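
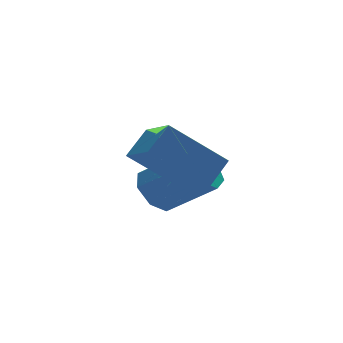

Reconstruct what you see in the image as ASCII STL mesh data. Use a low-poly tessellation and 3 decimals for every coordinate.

solid 
facet normal -0.604 0.543 -0.584
outer loop
vertex 0.912 3.013 0.214
vertex 0.352 2.956 0.74
vertex 0.899 3.495 0.676
endloop
endfacet
facet normal 0.797 0.429 -0.425
outer loop
vertex 0.912 3.013 0.214
vertex 0.899 3.495 0.676
vertex 1.967 2.061 1.234
endloop
endfacet
facet normal 0.797 0.428 -0.425
outer loop
vertex 1.967 2.061 1.234
vertex 0.899 3.495 0.676
vertex 1.955 2.543 1.697
endloop
endfacet
facet normal 0.604 -0.544 0.582
outer loop
vertex 1.967 2.061 1.234
vertex 1.955 2.543 1.697
vertex 1.408 2.004 1.76
endloop
endfacet
facet normal -0.604 0.544 -0.583
outer loop
vertex 0.899 3.495 0.676
vertex 0.352 2.956 0.74
vertex 0.474 3.571 1.187
endloop
endfacet
facet normal 0.482 0.831 0.277
outer loop
vertex 0.899 3.495 0.676
vertex 0.474 3.571 1.187
vertex 1.955 2.543 1.697
endloop
endfacet
facet normal 0.482 0.831 0.277
outer loop
vertex 1.955 2.543 1.697
vertex 0.474 3.571 1.187
vertex 1.53 2.619 2.207
endloop
endfacet
facet normal 0.603 -0.544 0.584
outer loop
vertex 1.955 2.543 1.697
vertex 1.53 2.619 2.207
vertex 1.408 2.004 1.76
endloop
endfacet
facet normal -0.604 0.543 -0.583
outer loop
vertex 0.474 3.571 1.187
vertex 0.352 2.956 0.74
vertex -0.042 3.184 1.361
endloop
endfacet
facet normal -0.196 0.607 0.770
outer loop
vertex 0.474 3.571 1.187
vertex -0.042 3.184 1.361
vertex 1.53 2.619 2.207
endloop
endfacet
facet normal -0.196 0.607 0.770
outer loop
vertex 1.53 2.619 2.207
vertex -0.042 3.184 1.361
vertex 1.014 2.232 2.381
endloop
endfacet
facet normal 0.604 -0.543 0.583
outer loop
vertex 1.53 2.619 2.207
vertex 1.014 2.232 2.381
vertex 1.408 2.004 1.76
endloop
endfacet
facet normal -0.603 0.545 -0.583
outer loop
vertex -0.042 3.184 1.361
vertex 0.352 2.956 0.74
vertex -0.262 2.626 1.067
endloop
endfacet
facet normal -0.726 -0.074 0.683
outer loop
vertex -0.042 3.184 1.361
vertex -0.262 2.626 1.067
vertex 1.014 2.232 2.381
endloop
endfacet
facet normal -0.726 -0.074 0.683
outer loop
vertex 1.014 2.232 2.381
vertex -0.262 2.626 1.067
vertex 0.794 1.674 2.087
endloop
endfacet
facet normal 0.603 -0.545 0.583
outer loop
vertex 1.014 2.232 2.381
vertex 0.794 1.674 2.087
vertex 1.408 2.004 1.76
endloop
endfacet
facet normal -0.603 0.544 -0.584
outer loop
vertex -0.262 2.626 1.067
vertex 0.352 2.956 0.74
vertex -0.019 2.316 0.527
endloop
endfacet
facet normal -0.710 -0.699 0.082
outer loop
vertex -0.262 2.626 1.067
vertex -0.019 2.316 0.527
vertex 0.794 1.674 2.087
endloop
endfacet
facet normal -0.710 -0.699 0.082
outer loop
vertex 0.794 1.674 2.087
vertex -0.019 2.316 0.527
vertex 1.037 1.364 1.547
endloop
endfacet
facet normal 0.603 -0.544 0.584
outer loop
vertex 0.794 1.674 2.087
vertex 1.037 1.364 1.547
vertex 1.408 2.004 1.76
endloop
endfacet
facet normal -0.604 0.544 -0.583
outer loop
vertex -0.019 2.316 0.527
vertex 0.352 2.956 0.74
vertex 0.503 2.488 0.147
endloop
endfacet
facet normal -0.159 -0.799 -0.580
outer loop
vertex -0.019 2.316 0.527
vertex 0.503 2.488 0.147
vertex 1.037 1.364 1.547
endloop
endfacet
facet normal -0.158 -0.799 -0.581
outer loop
vertex 1.037 1.364 1.547
vertex 0.503 2.488 0.147
vertex 1.559 1.536 1.168
endloop
endfacet
facet normal 0.603 -0.544 0.584
outer loop
vertex 1.037 1.364 1.547
vertex 1.559 1.536 1.168
vertex 1.408 2.004 1.76
endloop
endfacet
facet normal -0.603 0.544 -0.583
outer loop
vertex 0.503 2.488 0.147
vertex 0.352 2.956 0.74
vertex 0.912 3.013 0.214
endloop
endfacet
facet normal 0.512 -0.296 -0.806
outer loop
vertex 0.503 2.488 0.147
vertex 0.912 3.013 0.214
vertex 1.559 1.536 1.168
endloop
endfacet
facet normal 0.512 -0.296 -0.806
outer loop
vertex 1.559 1.536 1.168
vertex 0.912 3.013 0.214
vertex 1.967 2.061 1.234
endloop
endfacet
facet normal 0.604 -0.543 0.583
outer loop
vertex 1.559 1.536 1.168
vertex 1.967 2.061 1.234
vertex 1.408 2.004 1.76
endloop
endfacet
facet normal -0.652 -0.382 -0.655
outer loop
vertex 0.412 -0.716 2.15
vertex -1.054 -0.401 3.427
vertex 0.236 0.404 1.672
endloop
endfacet
facet normal 0.745 -0.160 -0.648
outer loop
vertex 0.914 0.801 2.353
vertex 0.412 -0.716 2.15
vertex 0.236 0.404 1.672
endloop
endfacet
facet normal -0.652 -0.383 -0.655
outer loop
vertex 0.236 0.404 1.672
vertex -1.054 -0.401 3.427
vertex -1.231 0.718 2.949
endloop
endfacet
facet normal -0.143 0.910 -0.388
outer loop
vertex -1.231 0.718 2.949
vertex 0.914 0.801 2.353
vertex 0.236 0.404 1.672
endloop
endfacet
facet normal 0.143 -0.910 0.388
outer loop
vertex 0.412 -0.716 2.15
vertex -0.376 -0.004 4.108
vertex -1.054 -0.401 3.427
endloop
endfacet
facet normal 0.744 -0.159 -0.649
outer loop
vertex 1.091 -0.318 2.831
vertex 0.412 -0.716 2.15
vertex 0.914 0.801 2.353
endloop
endfacet
facet normal 0.144 -0.910 0.389
outer loop
vertex 1.091 -0.318 2.831
vertex -0.376 -0.004 4.108
vertex 0.412 -0.716 2.15
endloop
endfacet
facet normal -0.744 0.159 0.648
outer loop
vertex -1.054 -0.401 3.427
vertex -0.376 -0.004 4.108
vertex -1.231 0.718 2.949
endloop
endfacet
facet normal -0.143 0.910 -0.389
outer loop
vertex -0.552 1.116 3.63
vertex 0.914 0.801 2.353
vertex -1.231 0.718 2.949
endloop
endfacet
facet normal -0.744 0.160 0.649
outer loop
vertex -1.231 0.718 2.949
vertex -0.376 -0.004 4.108
vertex -0.552 1.116 3.63
endloop
endfacet
facet normal 0.652 0.383 0.654
outer loop
vertex -0.552 1.116 3.63
vertex 1.091 -0.318 2.831
vertex 0.914 0.801 2.353
endloop
endfacet
facet normal 0.652 0.382 0.655
outer loop
vertex -0.376 -0.004 4.108
vertex 1.091 -0.318 2.831
vertex -0.552 1.116 3.63
endloop
endfacet

endsolid


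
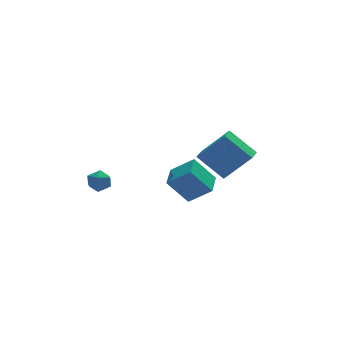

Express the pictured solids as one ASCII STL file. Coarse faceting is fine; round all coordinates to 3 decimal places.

solid 
facet normal -0.257 0.701 0.665
outer loop
vertex -3.614 1.643 -1.537
vertex -4.118 1.209 -1.274
vertex -3.456 1.195 -1.003
endloop
endfacet
facet normal 0.435 0.749 0.500
outer loop
vertex -3.614 1.643 -1.537
vertex -3.456 1.195 -1.003
vertex -2.995 1.286 -1.541
endloop
endfacet
facet normal 0.488 0.848 -0.205
outer loop
vertex -3.614 1.643 -1.537
vertex -2.995 1.286 -1.541
vertex -3.37 1.356 -2.145
endloop
endfacet
facet normal -0.171 0.863 -0.476
outer loop
vertex -3.614 1.643 -1.537
vertex -3.37 1.356 -2.145
vertex -4.065 1.309 -1.98
endloop
endfacet
facet normal -0.633 0.772 0.062
outer loop
vertex -3.614 1.643 -1.537
vertex -4.065 1.309 -1.98
vertex -4.118 1.209 -1.274
endloop
endfacet
facet normal 0.743 0.126 0.658
outer loop
vertex -2.995 1.286 -1.541
vertex -3.456 1.195 -1.003
vertex -3.115 0.631 -1.28
endloop
endfacet
facet normal -0.378 0.049 0.925
outer loop
vertex -3.456 1.195 -1.003
vertex -4.118 1.209 -1.274
vertex -3.81 0.584 -1.115
endloop
endfacet
facet normal -0.986 0.160 -0.051
outer loop
vertex -4.118 1.209 -1.274
vertex -4.065 1.309 -1.98
vertex -4.185 0.654 -1.719
endloop
endfacet
facet normal -0.239 0.308 -0.921
outer loop
vertex -4.065 1.309 -1.98
vertex -3.37 1.356 -2.145
vertex -3.724 0.745 -2.257
endloop
endfacet
facet normal 0.829 0.286 -0.481
outer loop
vertex -3.37 1.356 -2.145
vertex -2.995 1.286 -1.541
vertex -3.062 0.731 -1.986
endloop
endfacet
facet normal 0.171 -0.863 0.476
outer loop
vertex -3.566 0.297 -1.723
vertex -3.115 0.631 -1.28
vertex -3.81 0.584 -1.115
endloop
endfacet
facet normal -0.488 -0.848 0.205
outer loop
vertex -3.566 0.297 -1.723
vertex -3.81 0.584 -1.115
vertex -4.185 0.654 -1.719
endloop
endfacet
facet normal -0.435 -0.749 -0.500
outer loop
vertex -3.566 0.297 -1.723
vertex -4.185 0.654 -1.719
vertex -3.724 0.745 -2.257
endloop
endfacet
facet normal 0.257 -0.701 -0.665
outer loop
vertex -3.566 0.297 -1.723
vertex -3.724 0.745 -2.257
vertex -3.062 0.731 -1.986
endloop
endfacet
facet normal 0.633 -0.772 -0.062
outer loop
vertex -3.566 0.297 -1.723
vertex -3.062 0.731 -1.986
vertex -3.115 0.631 -1.28
endloop
endfacet
facet normal 0.239 -0.308 0.921
outer loop
vertex -3.81 0.584 -1.115
vertex -3.115 0.631 -1.28
vertex -3.456 1.195 -1.003
endloop
endfacet
facet normal -0.829 -0.286 0.481
outer loop
vertex -4.185 0.654 -1.719
vertex -3.81 0.584 -1.115
vertex -4.118 1.209 -1.274
endloop
endfacet
facet normal -0.743 -0.126 -0.658
outer loop
vertex -3.724 0.745 -2.257
vertex -4.185 0.654 -1.719
vertex -4.065 1.309 -1.98
endloop
endfacet
facet normal 0.378 -0.049 -0.925
outer loop
vertex -3.062 0.731 -1.986
vertex -3.724 0.745 -2.257
vertex -3.37 1.356 -2.145
endloop
endfacet
facet normal 0.986 -0.160 0.051
outer loop
vertex -3.115 0.631 -1.28
vertex -3.062 0.731 -1.986
vertex -2.995 1.286 -1.541
endloop
endfacet
facet normal -0.568 -0.808 0.158
outer loop
vertex 3.551 -1.548 0.085
vertex 2.468 -0.547 1.313
vertex 2.287 -0.969 -1.502
endloop
endfacet
facet normal 0.565 -0.521 -0.640
outer loop
vertex 2.832 -0.193 -1.653
vertex 3.551 -1.548 0.085
vertex 2.287 -0.969 -1.502
endloop
endfacet
facet normal -0.568 -0.808 0.158
outer loop
vertex 2.287 -0.969 -1.502
vertex 2.468 -0.547 1.313
vertex 1.204 0.033 -0.274
endloop
endfacet
facet normal -0.599 0.274 -0.752
outer loop
vertex 1.204 0.033 -0.274
vertex 2.832 -0.193 -1.653
vertex 2.287 -0.969 -1.502
endloop
endfacet
facet normal 0.599 -0.274 0.752
outer loop
vertex 3.551 -1.548 0.085
vertex 3.013 0.229 1.162
vertex 2.468 -0.547 1.313
endloop
endfacet
facet normal 0.564 -0.522 -0.640
outer loop
vertex 4.096 -0.773 -0.066
vertex 3.551 -1.548 0.085
vertex 2.832 -0.193 -1.653
endloop
endfacet
facet normal 0.599 -0.275 0.752
outer loop
vertex 4.096 -0.773 -0.066
vertex 3.013 0.229 1.162
vertex 3.551 -1.548 0.085
endloop
endfacet
facet normal -0.565 0.521 0.640
outer loop
vertex 2.468 -0.547 1.313
vertex 3.013 0.229 1.162
vertex 1.204 0.033 -0.274
endloop
endfacet
facet normal -0.599 0.275 -0.752
outer loop
vertex 1.749 0.808 -0.425
vertex 2.832 -0.193 -1.653
vertex 1.204 0.033 -0.274
endloop
endfacet
facet normal -0.564 0.522 0.640
outer loop
vertex 1.204 0.033 -0.274
vertex 3.013 0.229 1.162
vertex 1.749 0.808 -0.425
endloop
endfacet
facet normal 0.568 0.808 -0.157
outer loop
vertex 1.749 0.808 -0.425
vertex 4.096 -0.773 -0.066
vertex 2.832 -0.193 -1.653
endloop
endfacet
facet normal 0.568 0.808 -0.158
outer loop
vertex 3.013 0.229 1.162
vertex 4.096 -0.773 -0.066
vertex 1.749 0.808 -0.425
endloop
endfacet
facet normal -0.586 0.229 0.777
outer loop
vertex 0.094 -2.189 0.147
vertex 0.702 -1.023 0.262
vertex -0.919 -1.568 -0.801
endloop
endfacet
facet normal -0.460 -0.884 -0.087
outer loop
vertex 0.078 -1.957 -2.122
vertex 0.094 -2.189 0.147
vertex -0.919 -1.568 -0.801
endloop
endfacet
facet normal -0.586 0.229 0.777
outer loop
vertex -0.919 -1.568 -0.801
vertex 0.702 -1.023 0.262
vertex -0.311 -0.402 -0.686
endloop
endfacet
facet normal -0.666 0.409 -0.623
outer loop
vertex -0.311 -0.402 -0.686
vertex 0.078 -1.957 -2.122
vertex -0.919 -1.568 -0.801
endloop
endfacet
facet normal 0.666 -0.409 0.623
outer loop
vertex 0.094 -2.189 0.147
vertex 1.699 -1.412 -1.059
vertex 0.702 -1.023 0.262
endloop
endfacet
facet normal -0.460 -0.884 -0.087
outer loop
vertex 1.091 -2.578 -1.174
vertex 0.094 -2.189 0.147
vertex 0.078 -1.957 -2.122
endloop
endfacet
facet normal 0.666 -0.409 0.623
outer loop
vertex 1.091 -2.578 -1.174
vertex 1.699 -1.412 -1.059
vertex 0.094 -2.189 0.147
endloop
endfacet
facet normal 0.460 0.884 0.087
outer loop
vertex 0.702 -1.023 0.262
vertex 1.699 -1.412 -1.059
vertex -0.311 -0.402 -0.686
endloop
endfacet
facet normal -0.666 0.409 -0.623
outer loop
vertex 0.686 -0.791 -2.007
vertex 0.078 -1.957 -2.122
vertex -0.311 -0.402 -0.686
endloop
endfacet
facet normal 0.460 0.884 0.087
outer loop
vertex -0.311 -0.402 -0.686
vertex 1.699 -1.412 -1.059
vertex 0.686 -0.791 -2.007
endloop
endfacet
facet normal 0.586 -0.229 -0.777
outer loop
vertex 0.686 -0.791 -2.007
vertex 1.091 -2.578 -1.174
vertex 0.078 -1.957 -2.122
endloop
endfacet
facet normal 0.586 -0.229 -0.777
outer loop
vertex 1.699 -1.412 -1.059
vertex 1.091 -2.578 -1.174
vertex 0.686 -0.791 -2.007
endloop
endfacet

endsolid


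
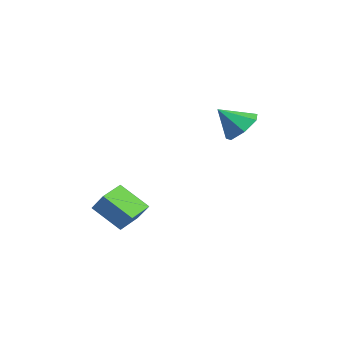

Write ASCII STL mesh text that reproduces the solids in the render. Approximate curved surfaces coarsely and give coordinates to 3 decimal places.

solid 
facet normal 0.326 0.634 -0.701
outer loop
vertex 0.068 3.413 4.035
vertex -0.701 3.053 3.352
vertex -0.758 3.873 4.067
endloop
endfacet
facet normal 0.145 0.192 0.971
outer loop
vertex 0.068 3.413 4.035
vertex -0.758 3.873 4.067
vertex -1.239 2.007 4.508
endloop
endfacet
facet normal 0.327 0.634 -0.701
outer loop
vertex -0.758 3.873 4.067
vertex -0.701 3.053 3.352
vertex -1.541 3.716 3.56
endloop
endfacet
facet normal -0.559 0.324 0.763
outer loop
vertex -0.758 3.873 4.067
vertex -1.541 3.716 3.56
vertex -1.239 2.007 4.508
endloop
endfacet
facet normal 0.327 0.634 -0.701
outer loop
vertex -1.541 3.716 3.56
vertex -0.701 3.053 3.352
vertex -1.691 3.059 2.896
endloop
endfacet
facet normal -0.968 -0.032 0.250
outer loop
vertex -1.541 3.716 3.56
vertex -1.691 3.059 2.896
vertex -1.239 2.007 4.508
endloop
endfacet
facet normal 0.327 0.634 -0.701
outer loop
vertex -1.691 3.059 2.896
vertex -0.701 3.053 3.352
vertex -1.096 2.398 2.575
endloop
endfacet
facet normal -0.773 -0.608 -0.180
outer loop
vertex -1.691 3.059 2.896
vertex -1.096 2.398 2.575
vertex -1.239 2.007 4.508
endloop
endfacet
facet normal 0.326 0.634 -0.701
outer loop
vertex -1.096 2.398 2.575
vertex -0.701 3.053 3.352
vertex -0.203 2.23 2.839
endloop
endfacet
facet normal -0.122 -0.971 -0.205
outer loop
vertex -1.096 2.398 2.575
vertex -0.203 2.23 2.839
vertex -1.239 2.007 4.508
endloop
endfacet
facet normal 0.326 0.634 -0.701
outer loop
vertex -0.203 2.23 2.839
vertex -0.701 3.053 3.352
vertex 0.315 2.682 3.489
endloop
endfacet
facet normal 0.495 -0.847 0.194
outer loop
vertex -0.203 2.23 2.839
vertex 0.315 2.682 3.489
vertex -1.239 2.007 4.508
endloop
endfacet
facet normal 0.326 0.634 -0.701
outer loop
vertex 0.315 2.682 3.489
vertex -0.701 3.053 3.352
vertex 0.068 3.413 4.035
endloop
endfacet
facet normal 0.614 -0.329 0.718
outer loop
vertex 0.315 2.682 3.489
vertex 0.068 3.413 4.035
vertex -1.239 2.007 4.508
endloop
endfacet
facet normal -0.624 -0.512 0.590
outer loop
vertex -1.468 -3.767 -0.301
vertex -2.243 -2.573 -0.086
vertex -2.204 -4.059 -1.333
endloop
endfacet
facet normal 0.538 -0.829 -0.149
outer loop
vertex -1.017 -3.087 -2.454
vertex -1.468 -3.767 -0.301
vertex -2.204 -4.059 -1.333
endloop
endfacet
facet normal -0.625 -0.511 0.590
outer loop
vertex -2.204 -4.059 -1.333
vertex -2.243 -2.573 -0.086
vertex -2.979 -2.864 -1.118
endloop
endfacet
facet normal -0.566 -0.224 -0.793
outer loop
vertex -2.979 -2.864 -1.118
vertex -1.017 -3.087 -2.454
vertex -2.204 -4.059 -1.333
endloop
endfacet
facet normal 0.566 0.224 0.794
outer loop
vertex -1.468 -3.767 -0.301
vertex -1.056 -1.601 -1.207
vertex -2.243 -2.573 -0.086
endloop
endfacet
facet normal 0.538 -0.830 -0.149
outer loop
vertex -0.281 -2.796 -1.422
vertex -1.468 -3.767 -0.301
vertex -1.017 -3.087 -2.454
endloop
endfacet
facet normal 0.566 0.224 0.793
outer loop
vertex -0.281 -2.796 -1.422
vertex -1.056 -1.601 -1.207
vertex -1.468 -3.767 -0.301
endloop
endfacet
facet normal -0.538 0.830 0.150
outer loop
vertex -2.243 -2.573 -0.086
vertex -1.056 -1.601 -1.207
vertex -2.979 -2.864 -1.118
endloop
endfacet
facet normal -0.566 -0.224 -0.793
outer loop
vertex -1.792 -1.893 -2.239
vertex -1.017 -3.087 -2.454
vertex -2.979 -2.864 -1.118
endloop
endfacet
facet normal -0.538 0.830 0.149
outer loop
vertex -2.979 -2.864 -1.118
vertex -1.056 -1.601 -1.207
vertex -1.792 -1.893 -2.239
endloop
endfacet
facet normal 0.625 0.512 -0.590
outer loop
vertex -1.792 -1.893 -2.239
vertex -0.281 -2.796 -1.422
vertex -1.017 -3.087 -2.454
endloop
endfacet
facet normal 0.625 0.511 -0.590
outer loop
vertex -1.056 -1.601 -1.207
vertex -0.281 -2.796 -1.422
vertex -1.792 -1.893 -2.239
endloop
endfacet

endsolid


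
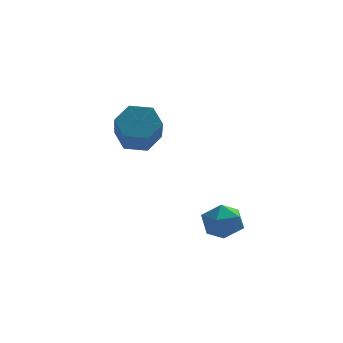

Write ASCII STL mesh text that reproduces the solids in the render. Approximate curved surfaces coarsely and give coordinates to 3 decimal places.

solid 
facet normal -0.222 0.766 -0.603
outer loop
vertex -1.66 1.095 2.441
vertex -1.99 0.636 1.979
vertex -2.371 0.949 2.517
endloop
endfacet
facet normal -0.041 0.610 0.791
outer loop
vertex -1.66 1.095 2.441
vertex -2.371 0.949 2.517
vertex -1.321 -0.078 3.363
endloop
endfacet
facet normal -0.041 0.610 0.791
outer loop
vertex -1.321 -0.078 3.363
vertex -2.371 0.949 2.517
vertex -2.032 -0.224 3.439
endloop
endfacet
facet normal 0.222 -0.767 0.602
outer loop
vertex -1.321 -0.078 3.363
vertex -2.032 -0.224 3.439
vertex -1.65 -0.536 2.901
endloop
endfacet
facet normal -0.222 0.766 -0.603
outer loop
vertex -2.371 0.949 2.517
vertex -1.99 0.636 1.979
vertex -2.701 0.49 2.055
endloop
endfacet
facet normal -0.864 0.132 0.486
outer loop
vertex -2.371 0.949 2.517
vertex -2.701 0.49 2.055
vertex -2.032 -0.224 3.439
endloop
endfacet
facet normal -0.864 0.132 0.486
outer loop
vertex -2.032 -0.224 3.439
vertex -2.701 0.49 2.055
vertex -2.362 -0.683 2.977
endloop
endfacet
facet normal 0.223 -0.766 0.603
outer loop
vertex -2.032 -0.224 3.439
vertex -2.362 -0.683 2.977
vertex -1.65 -0.536 2.901
endloop
endfacet
facet normal -0.222 0.767 -0.602
outer loop
vertex -2.701 0.49 2.055
vertex -1.99 0.636 1.979
vertex -2.319 0.178 1.517
endloop
endfacet
facet normal -0.823 -0.479 -0.307
outer loop
vertex -2.701 0.49 2.055
vertex -2.319 0.178 1.517
vertex -2.362 -0.683 2.977
endloop
endfacet
facet normal -0.823 -0.479 -0.307
outer loop
vertex -2.362 -0.683 2.977
vertex -2.319 0.178 1.517
vertex -1.98 -0.995 2.439
endloop
endfacet
facet normal 0.223 -0.766 0.603
outer loop
vertex -2.362 -0.683 2.977
vertex -1.98 -0.995 2.439
vertex -1.65 -0.536 2.901
endloop
endfacet
facet normal -0.222 0.767 -0.602
outer loop
vertex -2.319 0.178 1.517
vertex -1.99 0.636 1.979
vertex -1.608 0.324 1.441
endloop
endfacet
facet normal 0.041 -0.610 -0.791
outer loop
vertex -2.319 0.178 1.517
vertex -1.608 0.324 1.441
vertex -1.98 -0.995 2.439
endloop
endfacet
facet normal 0.041 -0.610 -0.791
outer loop
vertex -1.98 -0.995 2.439
vertex -1.608 0.324 1.441
vertex -1.269 -0.849 2.363
endloop
endfacet
facet normal 0.222 -0.766 0.603
outer loop
vertex -1.98 -0.995 2.439
vertex -1.269 -0.849 2.363
vertex -1.65 -0.536 2.901
endloop
endfacet
facet normal -0.223 0.766 -0.603
outer loop
vertex -1.608 0.324 1.441
vertex -1.99 0.636 1.979
vertex -1.278 0.783 1.903
endloop
endfacet
facet normal 0.864 -0.132 -0.486
outer loop
vertex -1.608 0.324 1.441
vertex -1.278 0.783 1.903
vertex -1.269 -0.849 2.363
endloop
endfacet
facet normal 0.864 -0.132 -0.486
outer loop
vertex -1.269 -0.849 2.363
vertex -1.278 0.783 1.903
vertex -0.939 -0.39 2.825
endloop
endfacet
facet normal 0.222 -0.766 0.603
outer loop
vertex -1.269 -0.849 2.363
vertex -0.939 -0.39 2.825
vertex -1.65 -0.536 2.901
endloop
endfacet
facet normal -0.223 0.766 -0.603
outer loop
vertex -1.278 0.783 1.903
vertex -1.99 0.636 1.979
vertex -1.66 1.095 2.441
endloop
endfacet
facet normal 0.823 0.479 0.307
outer loop
vertex -1.278 0.783 1.903
vertex -1.66 1.095 2.441
vertex -0.939 -0.39 2.825
endloop
endfacet
facet normal 0.823 0.479 0.307
outer loop
vertex -0.939 -0.39 2.825
vertex -1.66 1.095 2.441
vertex -1.321 -0.078 3.363
endloop
endfacet
facet normal 0.222 -0.767 0.602
outer loop
vertex -0.939 -0.39 2.825
vertex -1.321 -0.078 3.363
vertex -1.65 -0.536 2.901
endloop
endfacet
facet normal -0.927 0.348 0.138
outer loop
vertex 0.997 -3.025 -0.194
vertex 0.944 -3.397 0.389
vertex 1.191 -2.749 0.413
endloop
endfacet
facet normal -0.524 0.826 -0.208
outer loop
vertex 0.997 -3.025 -0.194
vertex 1.191 -2.749 0.413
vertex 1.577 -2.647 -0.155
endloop
endfacet
facet normal -0.285 0.520 -0.805
outer loop
vertex 0.997 -3.025 -0.194
vertex 1.577 -2.647 -0.155
vertex 1.568 -3.231 -0.529
endloop
endfacet
facet normal -0.540 -0.147 -0.829
outer loop
vertex 0.997 -3.025 -0.194
vertex 1.568 -3.231 -0.529
vertex 1.177 -3.695 -0.192
endloop
endfacet
facet normal -0.936 -0.252 -0.246
outer loop
vertex 0.997 -3.025 -0.194
vertex 1.177 -3.695 -0.192
vertex 0.944 -3.397 0.389
endloop
endfacet
facet normal 0.039 0.978 0.203
outer loop
vertex 1.577 -2.647 -0.155
vertex 1.191 -2.749 0.413
vertex 1.883 -2.785 0.452
endloop
endfacet
facet normal -0.613 0.205 0.763
outer loop
vertex 1.191 -2.749 0.413
vertex 0.944 -3.397 0.389
vertex 1.492 -3.249 0.789
endloop
endfacet
facet normal -0.627 -0.766 0.142
outer loop
vertex 0.944 -3.397 0.389
vertex 1.177 -3.695 -0.192
vertex 1.483 -3.833 0.415
endloop
endfacet
facet normal 0.014 -0.595 -0.803
outer loop
vertex 1.177 -3.695 -0.192
vertex 1.568 -3.231 -0.529
vertex 1.869 -3.731 -0.153
endloop
endfacet
facet normal 0.427 0.483 -0.764
outer loop
vertex 1.568 -3.231 -0.529
vertex 1.577 -2.647 -0.155
vertex 2.116 -3.083 -0.129
endloop
endfacet
facet normal 0.540 0.147 0.829
outer loop
vertex 2.063 -3.455 0.454
vertex 1.883 -2.785 0.452
vertex 1.492 -3.249 0.789
endloop
endfacet
facet normal 0.285 -0.520 0.805
outer loop
vertex 2.063 -3.455 0.454
vertex 1.492 -3.249 0.789
vertex 1.483 -3.833 0.415
endloop
endfacet
facet normal 0.524 -0.826 0.208
outer loop
vertex 2.063 -3.455 0.454
vertex 1.483 -3.833 0.415
vertex 1.869 -3.731 -0.153
endloop
endfacet
facet normal 0.927 -0.348 -0.138
outer loop
vertex 2.063 -3.455 0.454
vertex 1.869 -3.731 -0.153
vertex 2.116 -3.083 -0.129
endloop
endfacet
facet normal 0.936 0.252 0.246
outer loop
vertex 2.063 -3.455 0.454
vertex 2.116 -3.083 -0.129
vertex 1.883 -2.785 0.452
endloop
endfacet
facet normal -0.014 0.595 0.803
outer loop
vertex 1.492 -3.249 0.789
vertex 1.883 -2.785 0.452
vertex 1.191 -2.749 0.413
endloop
endfacet
facet normal -0.427 -0.483 0.764
outer loop
vertex 1.483 -3.833 0.415
vertex 1.492 -3.249 0.789
vertex 0.944 -3.397 0.389
endloop
endfacet
facet normal -0.039 -0.978 -0.203
outer loop
vertex 1.869 -3.731 -0.153
vertex 1.483 -3.833 0.415
vertex 1.177 -3.695 -0.192
endloop
endfacet
facet normal 0.613 -0.205 -0.763
outer loop
vertex 2.116 -3.083 -0.129
vertex 1.869 -3.731 -0.153
vertex 1.568 -3.231 -0.529
endloop
endfacet
facet normal 0.627 0.766 -0.142
outer loop
vertex 1.883 -2.785 0.452
vertex 2.116 -3.083 -0.129
vertex 1.577 -2.647 -0.155
endloop
endfacet

endsolid


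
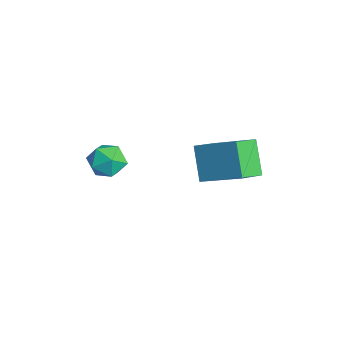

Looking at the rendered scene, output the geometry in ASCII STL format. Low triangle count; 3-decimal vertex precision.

solid 
facet normal -0.634 0.056 0.772
outer loop
vertex -1.369 2.118 -2.932
vertex -0.376 3.043 -2.183
vertex -1.763 2.846 -3.308
endloop
endfacet
facet normal -0.641 -0.596 -0.483
outer loop
vertex -0.984 2.777 -4.257
vertex -1.369 2.118 -2.932
vertex -1.763 2.846 -3.308
endloop
endfacet
facet normal -0.634 0.056 0.772
outer loop
vertex -1.763 2.846 -3.308
vertex -0.376 3.043 -2.183
vertex -0.771 3.771 -2.56
endloop
endfacet
facet normal -0.434 0.800 -0.414
outer loop
vertex -0.771 3.771 -2.56
vertex -0.984 2.777 -4.257
vertex -1.763 2.846 -3.308
endloop
endfacet
facet normal 0.433 -0.800 0.414
outer loop
vertex -1.369 2.118 -2.932
vertex 0.403 2.974 -3.132
vertex -0.376 3.043 -2.183
endloop
endfacet
facet normal -0.640 -0.597 -0.483
outer loop
vertex -0.589 2.049 -3.88
vertex -1.369 2.118 -2.932
vertex -0.984 2.777 -4.257
endloop
endfacet
facet normal 0.433 -0.800 0.415
outer loop
vertex -0.589 2.049 -3.88
vertex 0.403 2.974 -3.132
vertex -1.369 2.118 -2.932
endloop
endfacet
facet normal 0.641 0.597 0.482
outer loop
vertex -0.376 3.043 -2.183
vertex 0.403 2.974 -3.132
vertex -0.771 3.771 -2.56
endloop
endfacet
facet normal -0.433 0.800 -0.415
outer loop
vertex 0.009 3.702 -3.508
vertex -0.984 2.777 -4.257
vertex -0.771 3.771 -2.56
endloop
endfacet
facet normal 0.641 0.596 0.484
outer loop
vertex -0.771 3.771 -2.56
vertex 0.403 2.974 -3.132
vertex 0.009 3.702 -3.508
endloop
endfacet
facet normal 0.634 -0.056 -0.772
outer loop
vertex 0.009 3.702 -3.508
vertex -0.589 2.049 -3.88
vertex -0.984 2.777 -4.257
endloop
endfacet
facet normal 0.634 -0.056 -0.772
outer loop
vertex 0.403 2.974 -3.132
vertex -0.589 2.049 -3.88
vertex 0.009 3.702 -3.508
endloop
endfacet
facet normal 0.216 0.074 0.974
outer loop
vertex -1.495 -0.061 -2.513
vertex -1.497 -0.7 -2.464
vertex -0.954 -0.391 -2.608
endloop
endfacet
facet normal 0.488 0.625 0.609
outer loop
vertex -1.495 -0.061 -2.513
vertex -0.954 -0.391 -2.608
vertex -1.102 0.1 -2.993
endloop
endfacet
facet normal -0.051 0.959 0.280
outer loop
vertex -1.495 -0.061 -2.513
vertex -1.102 0.1 -2.993
vertex -1.736 0.094 -3.087
endloop
endfacet
facet normal -0.654 0.615 0.441
outer loop
vertex -1.495 -0.061 -2.513
vertex -1.736 0.094 -3.087
vertex -1.98 -0.4 -2.76
endloop
endfacet
facet normal -0.490 0.068 0.869
outer loop
vertex -1.495 -0.061 -2.513
vertex -1.98 -0.4 -2.76
vertex -1.497 -0.7 -2.464
endloop
endfacet
facet normal 0.925 0.364 0.109
outer loop
vertex -1.102 0.1 -2.993
vertex -0.954 -0.391 -2.608
vertex -0.86 -0.44 -3.24
endloop
endfacet
facet normal 0.485 -0.526 0.699
outer loop
vertex -0.954 -0.391 -2.608
vertex -1.497 -0.7 -2.464
vertex -1.104 -0.934 -2.913
endloop
endfacet
facet normal -0.657 -0.537 0.529
outer loop
vertex -1.497 -0.7 -2.464
vertex -1.98 -0.4 -2.76
vertex -1.738 -0.94 -3.007
endloop
endfacet
facet normal -0.923 0.347 -0.164
outer loop
vertex -1.98 -0.4 -2.76
vertex -1.736 0.094 -3.087
vertex -1.886 -0.449 -3.392
endloop
endfacet
facet normal 0.054 0.904 -0.424
outer loop
vertex -1.736 0.094 -3.087
vertex -1.102 0.1 -2.993
vertex -1.343 -0.14 -3.536
endloop
endfacet
facet normal 0.654 -0.615 -0.441
outer loop
vertex -1.345 -0.779 -3.487
vertex -0.86 -0.44 -3.24
vertex -1.104 -0.934 -2.913
endloop
endfacet
facet normal 0.051 -0.959 -0.280
outer loop
vertex -1.345 -0.779 -3.487
vertex -1.104 -0.934 -2.913
vertex -1.738 -0.94 -3.007
endloop
endfacet
facet normal -0.488 -0.625 -0.609
outer loop
vertex -1.345 -0.779 -3.487
vertex -1.738 -0.94 -3.007
vertex -1.886 -0.449 -3.392
endloop
endfacet
facet normal -0.216 -0.074 -0.974
outer loop
vertex -1.345 -0.779 -3.487
vertex -1.886 -0.449 -3.392
vertex -1.343 -0.14 -3.536
endloop
endfacet
facet normal 0.490 -0.068 -0.869
outer loop
vertex -1.345 -0.779 -3.487
vertex -1.343 -0.14 -3.536
vertex -0.86 -0.44 -3.24
endloop
endfacet
facet normal 0.923 -0.347 0.164
outer loop
vertex -1.104 -0.934 -2.913
vertex -0.86 -0.44 -3.24
vertex -0.954 -0.391 -2.608
endloop
endfacet
facet normal -0.054 -0.904 0.424
outer loop
vertex -1.738 -0.94 -3.007
vertex -1.104 -0.934 -2.913
vertex -1.497 -0.7 -2.464
endloop
endfacet
facet normal -0.925 -0.364 -0.109
outer loop
vertex -1.886 -0.449 -3.392
vertex -1.738 -0.94 -3.007
vertex -1.98 -0.4 -2.76
endloop
endfacet
facet normal -0.485 0.526 -0.699
outer loop
vertex -1.343 -0.14 -3.536
vertex -1.886 -0.449 -3.392
vertex -1.736 0.094 -3.087
endloop
endfacet
facet normal 0.657 0.537 -0.529
outer loop
vertex -0.86 -0.44 -3.24
vertex -1.343 -0.14 -3.536
vertex -1.102 0.1 -2.993
endloop
endfacet

endsolid


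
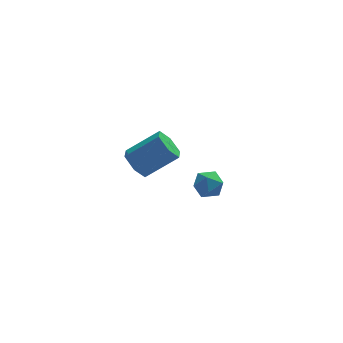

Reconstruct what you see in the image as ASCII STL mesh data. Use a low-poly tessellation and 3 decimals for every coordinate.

solid 
facet normal -0.692 0.008 0.721
outer loop
vertex 2.111 0.732 -2.335
vertex 1.746 -0.071 -2.676
vertex 2.428 -0.103 -2.021
endloop
endfacet
facet normal -0.090 0.320 0.943
outer loop
vertex 2.111 0.732 -2.335
vertex 2.428 -0.103 -2.021
vertex 3.038 0.598 -2.201
endloop
endfacet
facet normal 0.052 0.863 0.502
outer loop
vertex 2.111 0.732 -2.335
vertex 3.038 0.598 -2.201
vertex 2.733 1.062 -2.967
endloop
endfacet
facet normal -0.462 0.887 0.009
outer loop
vertex 2.111 0.732 -2.335
vertex 2.733 1.062 -2.967
vertex 1.934 0.649 -3.261
endloop
endfacet
facet normal -0.922 0.358 0.144
outer loop
vertex 2.111 0.732 -2.335
vertex 1.934 0.649 -3.261
vertex 1.746 -0.071 -2.676
endloop
endfacet
facet normal 0.439 -0.155 0.885
outer loop
vertex 3.038 0.598 -2.201
vertex 2.428 -0.103 -2.021
vertex 3.246 -0.289 -2.459
endloop
endfacet
facet normal -0.536 -0.660 0.526
outer loop
vertex 2.428 -0.103 -2.021
vertex 1.746 -0.071 -2.676
vertex 2.447 -0.702 -2.753
endloop
endfacet
facet normal -0.908 -0.094 -0.408
outer loop
vertex 1.746 -0.071 -2.676
vertex 1.934 0.649 -3.261
vertex 2.142 -0.238 -3.519
endloop
endfacet
facet normal -0.163 0.762 -0.627
outer loop
vertex 1.934 0.649 -3.261
vertex 2.733 1.062 -2.967
vertex 2.752 0.463 -3.699
endloop
endfacet
facet normal 0.669 0.723 0.171
outer loop
vertex 2.733 1.062 -2.967
vertex 3.038 0.598 -2.201
vertex 3.434 0.431 -3.044
endloop
endfacet
facet normal 0.462 -0.887 -0.009
outer loop
vertex 3.069 -0.372 -3.385
vertex 3.246 -0.289 -2.459
vertex 2.447 -0.702 -2.753
endloop
endfacet
facet normal -0.052 -0.863 -0.502
outer loop
vertex 3.069 -0.372 -3.385
vertex 2.447 -0.702 -2.753
vertex 2.142 -0.238 -3.519
endloop
endfacet
facet normal 0.090 -0.320 -0.943
outer loop
vertex 3.069 -0.372 -3.385
vertex 2.142 -0.238 -3.519
vertex 2.752 0.463 -3.699
endloop
endfacet
facet normal 0.692 -0.008 -0.721
outer loop
vertex 3.069 -0.372 -3.385
vertex 2.752 0.463 -3.699
vertex 3.434 0.431 -3.044
endloop
endfacet
facet normal 0.922 -0.358 -0.144
outer loop
vertex 3.069 -0.372 -3.385
vertex 3.434 0.431 -3.044
vertex 3.246 -0.289 -2.459
endloop
endfacet
facet normal 0.163 -0.762 0.627
outer loop
vertex 2.447 -0.702 -2.753
vertex 3.246 -0.289 -2.459
vertex 2.428 -0.103 -2.021
endloop
endfacet
facet normal -0.669 -0.723 -0.171
outer loop
vertex 2.142 -0.238 -3.519
vertex 2.447 -0.702 -2.753
vertex 1.746 -0.071 -2.676
endloop
endfacet
facet normal -0.439 0.155 -0.885
outer loop
vertex 2.752 0.463 -3.699
vertex 2.142 -0.238 -3.519
vertex 1.934 0.649 -3.261
endloop
endfacet
facet normal 0.536 0.660 -0.526
outer loop
vertex 3.434 0.431 -3.044
vertex 2.752 0.463 -3.699
vertex 2.733 1.062 -2.967
endloop
endfacet
facet normal 0.908 0.094 0.408
outer loop
vertex 3.246 -0.289 -2.459
vertex 3.434 0.431 -3.044
vertex 3.038 0.598 -2.201
endloop
endfacet
facet normal -0.807 -0.025 -0.591
outer loop
vertex -1.29 -3.863 2.098
vertex -1.841 -4.016 2.857
vertex -1.66 -3.128 2.572
endloop
endfacet
facet normal 0.445 0.633 -0.634
outer loop
vertex -1.29 -3.863 2.098
vertex -1.66 -3.128 2.572
vertex 0.412 -3.811 3.344
endloop
endfacet
facet normal 0.445 0.633 -0.634
outer loop
vertex 0.412 -3.811 3.344
vertex -1.66 -3.128 2.572
vertex 0.042 -3.075 3.819
endloop
endfacet
facet normal 0.807 0.024 0.591
outer loop
vertex 0.412 -3.811 3.344
vertex 0.042 -3.075 3.819
vertex -0.139 -3.964 4.103
endloop
endfacet
facet normal -0.807 -0.025 -0.591
outer loop
vertex -1.66 -3.128 2.572
vertex -1.841 -4.016 2.857
vertex -2.211 -3.281 3.331
endloop
endfacet
facet normal -0.115 0.987 0.115
outer loop
vertex -1.66 -3.128 2.572
vertex -2.211 -3.281 3.331
vertex 0.042 -3.075 3.819
endloop
endfacet
facet normal -0.115 0.987 0.115
outer loop
vertex 0.042 -3.075 3.819
vertex -2.211 -3.281 3.331
vertex -0.509 -3.228 4.577
endloop
endfacet
facet normal 0.806 0.025 0.591
outer loop
vertex 0.042 -3.075 3.819
vertex -0.509 -3.228 4.577
vertex -0.139 -3.964 4.103
endloop
endfacet
facet normal -0.807 -0.025 -0.591
outer loop
vertex -2.211 -3.281 3.331
vertex -1.841 -4.016 2.857
vertex -2.392 -4.169 3.616
endloop
endfacet
facet normal -0.560 0.354 0.749
outer loop
vertex -2.211 -3.281 3.331
vertex -2.392 -4.169 3.616
vertex -0.509 -3.228 4.577
endloop
endfacet
facet normal -0.559 0.354 0.749
outer loop
vertex -0.509 -3.228 4.577
vertex -2.392 -4.169 3.616
vertex -0.69 -4.117 4.862
endloop
endfacet
facet normal 0.807 0.025 0.591
outer loop
vertex -0.509 -3.228 4.577
vertex -0.69 -4.117 4.862
vertex -0.139 -3.964 4.103
endloop
endfacet
facet normal -0.807 -0.024 -0.591
outer loop
vertex -2.392 -4.169 3.616
vertex -1.841 -4.016 2.857
vertex -2.022 -4.905 3.141
endloop
endfacet
facet normal -0.445 -0.633 0.634
outer loop
vertex -2.392 -4.169 3.616
vertex -2.022 -4.905 3.141
vertex -0.69 -4.117 4.862
endloop
endfacet
facet normal -0.445 -0.633 0.634
outer loop
vertex -0.69 -4.117 4.862
vertex -2.022 -4.905 3.141
vertex -0.32 -4.852 4.388
endloop
endfacet
facet normal 0.807 0.025 0.591
outer loop
vertex -0.69 -4.117 4.862
vertex -0.32 -4.852 4.388
vertex -0.139 -3.964 4.103
endloop
endfacet
facet normal -0.806 -0.025 -0.591
outer loop
vertex -2.022 -4.905 3.141
vertex -1.841 -4.016 2.857
vertex -1.471 -4.752 2.383
endloop
endfacet
facet normal 0.115 -0.987 -0.115
outer loop
vertex -2.022 -4.905 3.141
vertex -1.471 -4.752 2.383
vertex -0.32 -4.852 4.388
endloop
endfacet
facet normal 0.115 -0.987 -0.115
outer loop
vertex -0.32 -4.852 4.388
vertex -1.471 -4.752 2.383
vertex 0.231 -4.699 3.629
endloop
endfacet
facet normal 0.807 0.025 0.591
outer loop
vertex -0.32 -4.852 4.388
vertex 0.231 -4.699 3.629
vertex -0.139 -3.964 4.103
endloop
endfacet
facet normal -0.807 -0.025 -0.591
outer loop
vertex -1.471 -4.752 2.383
vertex -1.841 -4.016 2.857
vertex -1.29 -3.863 2.098
endloop
endfacet
facet normal 0.560 -0.354 -0.749
outer loop
vertex -1.471 -4.752 2.383
vertex -1.29 -3.863 2.098
vertex 0.231 -4.699 3.629
endloop
endfacet
facet normal 0.559 -0.354 -0.749
outer loop
vertex 0.231 -4.699 3.629
vertex -1.29 -3.863 2.098
vertex 0.412 -3.811 3.344
endloop
endfacet
facet normal 0.807 0.025 0.591
outer loop
vertex 0.231 -4.699 3.629
vertex 0.412 -3.811 3.344
vertex -0.139 -3.964 4.103
endloop
endfacet

endsolid


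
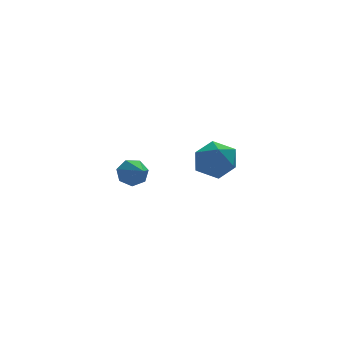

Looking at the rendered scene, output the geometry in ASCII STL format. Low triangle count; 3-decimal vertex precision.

solid 
facet normal -0.635 -0.533 0.558
outer loop
vertex 0.998 -1.496 -0.83
vertex 1.209 -2.207 -1.269
vertex 1.65 -1.991 -0.561
endloop
endfacet
facet normal -0.371 0.016 0.928
outer loop
vertex 0.998 -1.496 -0.83
vertex 1.65 -1.991 -0.561
vertex 1.726 -1.132 -0.545
endloop
endfacet
facet normal -0.535 0.616 0.579
outer loop
vertex 0.998 -1.496 -0.83
vertex 1.726 -1.132 -0.545
vertex 1.332 -0.817 -1.244
endloop
endfacet
facet normal -0.899 0.437 -0.008
outer loop
vertex 0.998 -1.496 -0.83
vertex 1.332 -0.817 -1.244
vertex 1.013 -1.481 -1.692
endloop
endfacet
facet normal -0.962 -0.272 -0.021
outer loop
vertex 0.998 -1.496 -0.83
vertex 1.013 -1.481 -1.692
vertex 1.209 -2.207 -1.269
endloop
endfacet
facet normal 0.339 -0.047 0.940
outer loop
vertex 1.726 -1.132 -0.545
vertex 1.65 -1.991 -0.561
vertex 2.387 -1.619 -0.808
endloop
endfacet
facet normal -0.088 -0.936 0.340
outer loop
vertex 1.65 -1.991 -0.561
vertex 1.209 -2.207 -1.269
vertex 2.068 -2.283 -1.256
endloop
endfacet
facet normal -0.616 -0.514 -0.597
outer loop
vertex 1.209 -2.207 -1.269
vertex 1.013 -1.481 -1.692
vertex 1.674 -1.968 -1.955
endloop
endfacet
facet normal -0.514 0.636 -0.576
outer loop
vertex 1.013 -1.481 -1.692
vertex 1.332 -0.817 -1.244
vertex 1.75 -1.109 -1.939
endloop
endfacet
facet normal 0.076 0.924 0.374
outer loop
vertex 1.332 -0.817 -1.244
vertex 1.726 -1.132 -0.545
vertex 2.191 -0.893 -1.231
endloop
endfacet
facet normal 0.899 -0.437 0.008
outer loop
vertex 2.402 -1.604 -1.67
vertex 2.387 -1.619 -0.808
vertex 2.068 -2.283 -1.256
endloop
endfacet
facet normal 0.535 -0.616 -0.579
outer loop
vertex 2.402 -1.604 -1.67
vertex 2.068 -2.283 -1.256
vertex 1.674 -1.968 -1.955
endloop
endfacet
facet normal 0.371 -0.016 -0.928
outer loop
vertex 2.402 -1.604 -1.67
vertex 1.674 -1.968 -1.955
vertex 1.75 -1.109 -1.939
endloop
endfacet
facet normal 0.635 0.533 -0.558
outer loop
vertex 2.402 -1.604 -1.67
vertex 1.75 -1.109 -1.939
vertex 2.191 -0.893 -1.231
endloop
endfacet
facet normal 0.962 0.272 0.021
outer loop
vertex 2.402 -1.604 -1.67
vertex 2.191 -0.893 -1.231
vertex 2.387 -1.619 -0.808
endloop
endfacet
facet normal 0.514 -0.636 0.576
outer loop
vertex 2.068 -2.283 -1.256
vertex 2.387 -1.619 -0.808
vertex 1.65 -1.991 -0.561
endloop
endfacet
facet normal -0.076 -0.924 -0.374
outer loop
vertex 1.674 -1.968 -1.955
vertex 2.068 -2.283 -1.256
vertex 1.209 -2.207 -1.269
endloop
endfacet
facet normal -0.339 0.047 -0.940
outer loop
vertex 1.75 -1.109 -1.939
vertex 1.674 -1.968 -1.955
vertex 1.013 -1.481 -1.692
endloop
endfacet
facet normal 0.088 0.936 -0.340
outer loop
vertex 2.191 -0.893 -1.231
vertex 1.75 -1.109 -1.939
vertex 1.332 -0.817 -1.244
endloop
endfacet
facet normal 0.616 0.514 0.597
outer loop
vertex 2.387 -1.619 -0.808
vertex 2.191 -0.893 -1.231
vertex 1.726 -1.132 -0.545
endloop
endfacet
facet normal -0.070 0.892 -0.447
outer loop
vertex 0.489 3.585 -3.365
vertex 0.134 3.33 -3.819
vertex -0.05 3.588 -3.275
endloop
endfacet
facet normal 0.165 0.056 0.985
outer loop
vertex 0.489 3.585 -3.365
vertex -0.05 3.588 -3.275
vertex 0.226 2.17 -3.241
endloop
endfacet
facet normal -0.070 0.892 -0.447
outer loop
vertex -0.05 3.588 -3.275
vertex 0.134 3.33 -3.819
vertex -0.45 3.397 -3.594
endloop
endfacet
facet normal -0.592 -0.096 0.800
outer loop
vertex -0.05 3.588 -3.275
vertex -0.45 3.397 -3.594
vertex 0.226 2.17 -3.241
endloop
endfacet
facet normal -0.069 0.893 -0.446
outer loop
vertex -0.45 3.397 -3.594
vertex 0.134 3.33 -3.819
vertex -0.41 3.156 -4.083
endloop
endfacet
facet normal -0.884 -0.445 0.147
outer loop
vertex -0.45 3.397 -3.594
vertex -0.41 3.156 -4.083
vertex 0.226 2.17 -3.241
endloop
endfacet
facet normal -0.070 0.893 -0.445
outer loop
vertex -0.41 3.156 -4.083
vertex 0.134 3.33 -3.819
vertex 0.04 3.046 -4.374
endloop
endfacet
facet normal -0.489 -0.727 -0.482
outer loop
vertex -0.41 3.156 -4.083
vertex 0.04 3.046 -4.374
vertex 0.226 2.17 -3.241
endloop
endfacet
facet normal -0.072 0.893 -0.445
outer loop
vertex 0.04 3.046 -4.374
vertex 0.134 3.33 -3.819
vertex 0.561 3.151 -4.247
endloop
endfacet
facet normal 0.297 -0.731 -0.614
outer loop
vertex 0.04 3.046 -4.374
vertex 0.561 3.151 -4.247
vertex 0.226 2.17 -3.241
endloop
endfacet
facet normal -0.071 0.893 -0.444
outer loop
vertex 0.561 3.151 -4.247
vertex 0.134 3.33 -3.819
vertex 0.761 3.39 -3.798
endloop
endfacet
facet normal 0.878 -0.454 -0.150
outer loop
vertex 0.561 3.151 -4.247
vertex 0.761 3.39 -3.798
vertex 0.226 2.17 -3.241
endloop
endfacet
facet normal -0.070 0.892 -0.446
outer loop
vertex 0.761 3.39 -3.798
vertex 0.134 3.33 -3.819
vertex 0.489 3.585 -3.365
endloop
endfacet
facet normal 0.821 -0.103 0.562
outer loop
vertex 0.761 3.39 -3.798
vertex 0.489 3.585 -3.365
vertex 0.226 2.17 -3.241
endloop
endfacet

endsolid


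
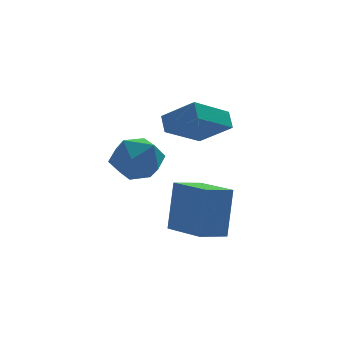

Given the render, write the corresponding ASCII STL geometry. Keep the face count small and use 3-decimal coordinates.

solid 
facet normal -0.887 -0.413 0.205
outer loop
vertex -0.818 -2.342 -0.091
vertex -1.722 -0.532 -0.354
vertex -1.1 -2.792 -2.216
endloop
endfacet
facet normal 0.443 -0.887 0.129
outer loop
vertex -0.018 -2.288 -2.466
vertex -0.818 -2.342 -0.091
vertex -1.1 -2.792 -2.216
endloop
endfacet
facet normal -0.887 -0.414 0.206
outer loop
vertex -1.1 -2.792 -2.216
vertex -1.722 -0.532 -0.354
vertex -2.005 -0.982 -2.478
endloop
endfacet
facet normal -0.129 -0.205 -0.970
outer loop
vertex -2.005 -0.982 -2.478
vertex -0.018 -2.288 -2.466
vertex -1.1 -2.792 -2.216
endloop
endfacet
facet normal 0.129 0.205 0.970
outer loop
vertex -0.818 -2.342 -0.091
vertex -0.64 -0.028 -0.604
vertex -1.722 -0.532 -0.354
endloop
endfacet
facet normal 0.443 -0.887 0.129
outer loop
vertex 0.265 -1.838 -0.342
vertex -0.818 -2.342 -0.091
vertex -0.018 -2.288 -2.466
endloop
endfacet
facet normal 0.129 0.205 0.970
outer loop
vertex 0.265 -1.838 -0.342
vertex -0.64 -0.028 -0.604
vertex -0.818 -2.342 -0.091
endloop
endfacet
facet normal -0.443 0.887 -0.129
outer loop
vertex -1.722 -0.532 -0.354
vertex -0.64 -0.028 -0.604
vertex -2.005 -0.982 -2.478
endloop
endfacet
facet normal -0.129 -0.205 -0.970
outer loop
vertex -0.922 -0.478 -2.729
vertex -0.018 -2.288 -2.466
vertex -2.005 -0.982 -2.478
endloop
endfacet
facet normal -0.443 0.887 -0.129
outer loop
vertex -2.005 -0.982 -2.478
vertex -0.64 -0.028 -0.604
vertex -0.922 -0.478 -2.729
endloop
endfacet
facet normal 0.887 0.413 -0.206
outer loop
vertex -0.922 -0.478 -2.729
vertex 0.265 -1.838 -0.342
vertex -0.018 -2.288 -2.466
endloop
endfacet
facet normal 0.887 0.414 -0.205
outer loop
vertex -0.64 -0.028 -0.604
vertex 0.265 -1.838 -0.342
vertex -0.922 -0.478 -2.729
endloop
endfacet
facet normal -0.742 -0.506 0.439
outer loop
vertex -0.6 0.928 2.373
vertex -0.65 1.545 2.999
vertex -1.735 1.783 1.44
endloop
endfacet
facet normal 0.057 -0.701 -0.711
outer loop
vertex -0.25 2.795 0.561
vertex -0.6 0.928 2.373
vertex -1.735 1.783 1.44
endloop
endfacet
facet normal -0.742 -0.505 0.440
outer loop
vertex -1.735 1.783 1.44
vertex -0.65 1.545 2.999
vertex -1.785 2.4 2.065
endloop
endfacet
facet normal -0.668 0.502 -0.549
outer loop
vertex -1.785 2.4 2.065
vertex -0.25 2.795 0.561
vertex -1.735 1.783 1.44
endloop
endfacet
facet normal 0.668 -0.503 0.549
outer loop
vertex -0.6 0.928 2.373
vertex 0.835 2.557 2.12
vertex -0.65 1.545 2.999
endloop
endfacet
facet normal 0.057 -0.701 -0.711
outer loop
vertex 0.885 1.94 1.495
vertex -0.6 0.928 2.373
vertex -0.25 2.795 0.561
endloop
endfacet
facet normal 0.667 -0.503 0.550
outer loop
vertex 0.885 1.94 1.495
vertex 0.835 2.557 2.12
vertex -0.6 0.928 2.373
endloop
endfacet
facet normal -0.057 0.701 0.711
outer loop
vertex -0.65 1.545 2.999
vertex 0.835 2.557 2.12
vertex -1.785 2.4 2.065
endloop
endfacet
facet normal -0.667 0.503 -0.549
outer loop
vertex -0.3 3.412 1.187
vertex -0.25 2.795 0.561
vertex -1.785 2.4 2.065
endloop
endfacet
facet normal -0.057 0.701 0.711
outer loop
vertex -1.785 2.4 2.065
vertex 0.835 2.557 2.12
vertex -0.3 3.412 1.187
endloop
endfacet
facet normal 0.742 0.506 -0.439
outer loop
vertex -0.3 3.412 1.187
vertex 0.885 1.94 1.495
vertex -0.25 2.795 0.561
endloop
endfacet
facet normal 0.742 0.506 -0.440
outer loop
vertex 0.835 2.557 2.12
vertex 0.885 1.94 1.495
vertex -0.3 3.412 1.187
endloop
endfacet
facet normal -0.889 0.405 -0.215
outer loop
vertex -3.396 2.194 -0.72
vertex -3.908 1.507 0.103
vertex -3.491 2.58 0.399
endloop
endfacet
facet normal -0.362 0.871 -0.331
outer loop
vertex -3.396 2.194 -0.72
vertex -3.491 2.58 0.399
vertex -2.488 2.765 -0.21
endloop
endfacet
facet normal 0.086 0.584 -0.807
outer loop
vertex -3.396 2.194 -0.72
vertex -2.488 2.765 -0.21
vertex -2.285 1.806 -0.883
endloop
endfacet
facet normal -0.165 -0.059 -0.984
outer loop
vertex -3.396 2.194 -0.72
vertex -2.285 1.806 -0.883
vertex -3.162 1.029 -0.689
endloop
endfacet
facet normal -0.767 -0.170 -0.619
outer loop
vertex -3.396 2.194 -0.72
vertex -3.162 1.029 -0.689
vertex -3.908 1.507 0.103
endloop
endfacet
facet normal -0.006 0.960 0.282
outer loop
vertex -2.488 2.765 -0.21
vertex -3.491 2.58 0.399
vertex -2.438 2.431 0.929
endloop
endfacet
facet normal -0.859 0.204 0.470
outer loop
vertex -3.491 2.58 0.399
vertex -3.908 1.507 0.103
vertex -3.315 1.654 1.123
endloop
endfacet
facet normal -0.661 -0.727 -0.184
outer loop
vertex -3.908 1.507 0.103
vertex -3.162 1.029 -0.689
vertex -3.112 0.695 0.45
endloop
endfacet
facet normal 0.313 -0.547 -0.776
outer loop
vertex -3.162 1.029 -0.689
vertex -2.285 1.806 -0.883
vertex -2.109 0.88 -0.159
endloop
endfacet
facet normal 0.718 0.495 -0.489
outer loop
vertex -2.285 1.806 -0.883
vertex -2.488 2.765 -0.21
vertex -1.692 1.953 0.137
endloop
endfacet
facet normal 0.165 0.059 0.984
outer loop
vertex -2.204 1.266 0.96
vertex -2.438 2.431 0.929
vertex -3.315 1.654 1.123
endloop
endfacet
facet normal -0.086 -0.584 0.807
outer loop
vertex -2.204 1.266 0.96
vertex -3.315 1.654 1.123
vertex -3.112 0.695 0.45
endloop
endfacet
facet normal 0.362 -0.871 0.331
outer loop
vertex -2.204 1.266 0.96
vertex -3.112 0.695 0.45
vertex -2.109 0.88 -0.159
endloop
endfacet
facet normal 0.889 -0.405 0.215
outer loop
vertex -2.204 1.266 0.96
vertex -2.109 0.88 -0.159
vertex -1.692 1.953 0.137
endloop
endfacet
facet normal 0.767 0.170 0.619
outer loop
vertex -2.204 1.266 0.96
vertex -1.692 1.953 0.137
vertex -2.438 2.431 0.929
endloop
endfacet
facet normal -0.313 0.547 0.776
outer loop
vertex -3.315 1.654 1.123
vertex -2.438 2.431 0.929
vertex -3.491 2.58 0.399
endloop
endfacet
facet normal -0.718 -0.495 0.489
outer loop
vertex -3.112 0.695 0.45
vertex -3.315 1.654 1.123
vertex -3.908 1.507 0.103
endloop
endfacet
facet normal 0.006 -0.960 -0.282
outer loop
vertex -2.109 0.88 -0.159
vertex -3.112 0.695 0.45
vertex -3.162 1.029 -0.689
endloop
endfacet
facet normal 0.859 -0.204 -0.470
outer loop
vertex -1.692 1.953 0.137
vertex -2.109 0.88 -0.159
vertex -2.285 1.806 -0.883
endloop
endfacet
facet normal 0.661 0.727 0.184
outer loop
vertex -2.438 2.431 0.929
vertex -1.692 1.953 0.137
vertex -2.488 2.765 -0.21
endloop
endfacet

endsolid


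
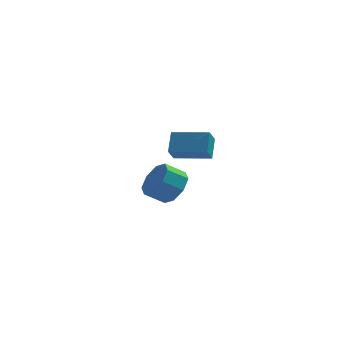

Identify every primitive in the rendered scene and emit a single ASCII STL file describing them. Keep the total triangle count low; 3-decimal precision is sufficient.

solid 
facet normal -0.984 0.152 -0.091
outer loop
vertex -2.262 -3.348 2.686
vertex -2.225 -2.673 3.41
vertex -2.122 -2.768 2.138
endloop
endfacet
facet normal -0.037 -0.682 -0.731
outer loop
vertex -0.695 -2.987 2.27
vertex -2.262 -3.348 2.686
vertex -2.122 -2.768 2.138
endloop
endfacet
facet normal -0.984 0.150 -0.091
outer loop
vertex -2.122 -2.768 2.138
vertex -2.225 -2.673 3.41
vertex -2.086 -2.093 2.862
endloop
endfacet
facet normal 0.172 0.716 -0.676
outer loop
vertex -2.086 -2.093 2.862
vertex -0.695 -2.987 2.27
vertex -2.122 -2.768 2.138
endloop
endfacet
facet normal -0.172 -0.716 0.676
outer loop
vertex -2.262 -3.348 2.686
vertex -0.798 -2.892 3.542
vertex -2.225 -2.673 3.41
endloop
endfacet
facet normal -0.037 -0.682 -0.731
outer loop
vertex -0.834 -3.567 2.818
vertex -2.262 -3.348 2.686
vertex -0.695 -2.987 2.27
endloop
endfacet
facet normal -0.172 -0.716 0.676
outer loop
vertex -0.834 -3.567 2.818
vertex -0.798 -2.892 3.542
vertex -2.262 -3.348 2.686
endloop
endfacet
facet normal 0.037 0.682 0.731
outer loop
vertex -2.225 -2.673 3.41
vertex -0.798 -2.892 3.542
vertex -2.086 -2.093 2.862
endloop
endfacet
facet normal 0.172 0.716 -0.676
outer loop
vertex -0.658 -2.312 2.994
vertex -0.695 -2.987 2.27
vertex -2.086 -2.093 2.862
endloop
endfacet
facet normal 0.037 0.682 0.731
outer loop
vertex -2.086 -2.093 2.862
vertex -0.798 -2.892 3.542
vertex -0.658 -2.312 2.994
endloop
endfacet
facet normal 0.984 -0.151 0.090
outer loop
vertex -0.658 -2.312 2.994
vertex -0.834 -3.567 2.818
vertex -0.695 -2.987 2.27
endloop
endfacet
facet normal 0.984 -0.151 0.092
outer loop
vertex -0.798 -2.892 3.542
vertex -0.834 -3.567 2.818
vertex -0.658 -2.312 2.994
endloop
endfacet
facet normal 0.778 0.281 -0.562
outer loop
vertex -2.204 2.396 -0.71
vertex -2.577 2.022 -1.414
vertex -2.602 2.822 -1.048
endloop
endfacet
facet normal 0.214 0.722 0.658
outer loop
vertex -2.204 2.396 -0.71
vertex -2.602 2.822 -1.048
vertex -2.99 2.112 -0.142
endloop
endfacet
facet normal 0.214 0.722 0.658
outer loop
vertex -2.99 2.112 -0.142
vertex -2.602 2.822 -1.048
vertex -3.388 2.538 -0.48
endloop
endfacet
facet normal -0.778 -0.281 0.562
outer loop
vertex -2.99 2.112 -0.142
vertex -3.388 2.538 -0.48
vertex -3.363 1.738 -0.846
endloop
endfacet
facet normal 0.778 0.281 -0.562
outer loop
vertex -2.602 2.822 -1.048
vertex -2.577 2.022 -1.414
vertex -2.985 2.779 -1.6
endloop
endfacet
facet normal -0.266 0.958 0.110
outer loop
vertex -2.602 2.822 -1.048
vertex -2.985 2.779 -1.6
vertex -3.388 2.538 -0.48
endloop
endfacet
facet normal -0.266 0.958 0.110
outer loop
vertex -3.388 2.538 -0.48
vertex -2.985 2.779 -1.6
vertex -3.771 2.495 -1.032
endloop
endfacet
facet normal -0.778 -0.281 0.562
outer loop
vertex -3.388 2.538 -0.48
vertex -3.771 2.495 -1.032
vertex -3.363 1.738 -0.846
endloop
endfacet
facet normal 0.778 0.281 -0.562
outer loop
vertex -2.985 2.779 -1.6
vertex -2.577 2.022 -1.414
vertex -3.129 2.293 -2.043
endloop
endfacet
facet normal -0.591 0.632 -0.501
outer loop
vertex -2.985 2.779 -1.6
vertex -3.129 2.293 -2.043
vertex -3.771 2.495 -1.032
endloop
endfacet
facet normal -0.590 0.633 -0.501
outer loop
vertex -3.771 2.495 -1.032
vertex -3.129 2.293 -2.043
vertex -3.915 2.009 -1.476
endloop
endfacet
facet normal -0.778 -0.282 0.561
outer loop
vertex -3.771 2.495 -1.032
vertex -3.915 2.009 -1.476
vertex -3.363 1.738 -0.846
endloop
endfacet
facet normal 0.778 0.281 -0.562
outer loop
vertex -3.129 2.293 -2.043
vertex -2.577 2.022 -1.414
vertex -2.95 1.648 -2.118
endloop
endfacet
facet normal -0.569 -0.063 -0.820
outer loop
vertex -3.129 2.293 -2.043
vertex -2.95 1.648 -2.118
vertex -3.915 2.009 -1.476
endloop
endfacet
facet normal -0.569 -0.064 -0.820
outer loop
vertex -3.915 2.009 -1.476
vertex -2.95 1.648 -2.118
vertex -3.736 1.364 -1.55
endloop
endfacet
facet normal -0.779 -0.280 0.561
outer loop
vertex -3.915 2.009 -1.476
vertex -3.736 1.364 -1.55
vertex -3.363 1.738 -0.846
endloop
endfacet
facet normal 0.778 0.281 -0.562
outer loop
vertex -2.95 1.648 -2.118
vertex -2.577 2.022 -1.414
vertex -2.552 1.222 -1.78
endloop
endfacet
facet normal -0.214 -0.722 -0.658
outer loop
vertex -2.95 1.648 -2.118
vertex -2.552 1.222 -1.78
vertex -3.736 1.364 -1.55
endloop
endfacet
facet normal -0.214 -0.722 -0.658
outer loop
vertex -3.736 1.364 -1.55
vertex -2.552 1.222 -1.78
vertex -3.338 0.938 -1.212
endloop
endfacet
facet normal -0.778 -0.281 0.562
outer loop
vertex -3.736 1.364 -1.55
vertex -3.338 0.938 -1.212
vertex -3.363 1.738 -0.846
endloop
endfacet
facet normal 0.778 0.281 -0.562
outer loop
vertex -2.552 1.222 -1.78
vertex -2.577 2.022 -1.414
vertex -2.169 1.265 -1.228
endloop
endfacet
facet normal 0.266 -0.958 -0.110
outer loop
vertex -2.552 1.222 -1.78
vertex -2.169 1.265 -1.228
vertex -3.338 0.938 -1.212
endloop
endfacet
facet normal 0.266 -0.958 -0.110
outer loop
vertex -3.338 0.938 -1.212
vertex -2.169 1.265 -1.228
vertex -2.955 0.981 -0.66
endloop
endfacet
facet normal -0.778 -0.281 0.562
outer loop
vertex -3.338 0.938 -1.212
vertex -2.955 0.981 -0.66
vertex -3.363 1.738 -0.846
endloop
endfacet
facet normal 0.778 0.282 -0.561
outer loop
vertex -2.169 1.265 -1.228
vertex -2.577 2.022 -1.414
vertex -2.025 1.751 -0.784
endloop
endfacet
facet normal 0.591 -0.633 0.501
outer loop
vertex -2.169 1.265 -1.228
vertex -2.025 1.751 -0.784
vertex -2.955 0.981 -0.66
endloop
endfacet
facet normal 0.590 -0.632 0.502
outer loop
vertex -2.955 0.981 -0.66
vertex -2.025 1.751 -0.784
vertex -2.811 1.467 -0.217
endloop
endfacet
facet normal -0.778 -0.281 0.562
outer loop
vertex -2.955 0.981 -0.66
vertex -2.811 1.467 -0.217
vertex -3.363 1.738 -0.846
endloop
endfacet
facet normal 0.779 0.280 -0.561
outer loop
vertex -2.025 1.751 -0.784
vertex -2.577 2.022 -1.414
vertex -2.204 2.396 -0.71
endloop
endfacet
facet normal 0.569 0.064 0.820
outer loop
vertex -2.025 1.751 -0.784
vertex -2.204 2.396 -0.71
vertex -2.811 1.467 -0.217
endloop
endfacet
facet normal 0.570 0.063 0.820
outer loop
vertex -2.811 1.467 -0.217
vertex -2.204 2.396 -0.71
vertex -2.99 2.112 -0.142
endloop
endfacet
facet normal -0.778 -0.281 0.562
outer loop
vertex -2.811 1.467 -0.217
vertex -2.99 2.112 -0.142
vertex -3.363 1.738 -0.846
endloop
endfacet

endsolid


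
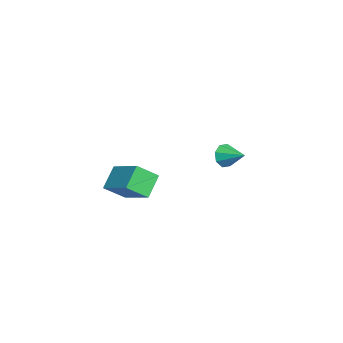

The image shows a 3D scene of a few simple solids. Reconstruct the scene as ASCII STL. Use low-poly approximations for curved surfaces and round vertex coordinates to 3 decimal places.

solid 
facet normal -0.669 0.329 0.666
outer loop
vertex 2.679 -1.388 -2.262
vertex 3.754 -0.514 -1.613
vertex 2.43 -0.614 -2.894
endloop
endfacet
facet normal -0.703 -0.572 -0.423
outer loop
vertex 3.146 -0.966 -3.607
vertex 2.679 -1.388 -2.262
vertex 2.43 -0.614 -2.894
endloop
endfacet
facet normal -0.669 0.329 0.666
outer loop
vertex 2.43 -0.614 -2.894
vertex 3.754 -0.514 -1.613
vertex 3.505 0.26 -2.246
endloop
endfacet
facet normal -0.241 0.752 -0.614
outer loop
vertex 3.505 0.26 -2.246
vertex 3.146 -0.966 -3.607
vertex 2.43 -0.614 -2.894
endloop
endfacet
facet normal 0.241 -0.752 0.613
outer loop
vertex 2.679 -1.388 -2.262
vertex 4.47 -0.866 -2.326
vertex 3.754 -0.514 -1.613
endloop
endfacet
facet normal -0.702 -0.572 -0.423
outer loop
vertex 3.395 -1.74 -2.974
vertex 2.679 -1.388 -2.262
vertex 3.146 -0.966 -3.607
endloop
endfacet
facet normal 0.241 -0.752 0.614
outer loop
vertex 3.395 -1.74 -2.974
vertex 4.47 -0.866 -2.326
vertex 2.679 -1.388 -2.262
endloop
endfacet
facet normal 0.703 0.572 0.423
outer loop
vertex 3.754 -0.514 -1.613
vertex 4.47 -0.866 -2.326
vertex 3.505 0.26 -2.246
endloop
endfacet
facet normal -0.241 0.752 -0.614
outer loop
vertex 4.221 -0.092 -2.958
vertex 3.146 -0.966 -3.607
vertex 3.505 0.26 -2.246
endloop
endfacet
facet normal 0.702 0.572 0.424
outer loop
vertex 3.505 0.26 -2.246
vertex 4.47 -0.866 -2.326
vertex 4.221 -0.092 -2.958
endloop
endfacet
facet normal 0.670 -0.329 -0.666
outer loop
vertex 4.221 -0.092 -2.958
vertex 3.395 -1.74 -2.974
vertex 3.146 -0.966 -3.607
endloop
endfacet
facet normal 0.669 -0.329 -0.666
outer loop
vertex 4.47 -0.866 -2.326
vertex 3.395 -1.74 -2.974
vertex 4.221 -0.092 -2.958
endloop
endfacet
facet normal -0.592 -0.727 -0.347
outer loop
vertex -0.883 2.57 -4.273
vertex -1.255 2.666 -3.839
vertex -1.191 2.871 -4.378
endloop
endfacet
facet normal 0.635 0.425 -0.644
outer loop
vertex -0.883 2.57 -4.273
vertex -1.191 2.871 -4.378
vertex -0.645 3.414 -3.481
endloop
endfacet
facet normal -0.593 -0.726 -0.347
outer loop
vertex -1.191 2.871 -4.378
vertex -1.255 2.666 -3.839
vertex -1.537 3.053 -4.167
endloop
endfacet
facet normal 0.094 0.825 -0.557
outer loop
vertex -1.191 2.871 -4.378
vertex -1.537 3.053 -4.167
vertex -0.645 3.414 -3.481
endloop
endfacet
facet normal -0.593 -0.726 -0.347
outer loop
vertex -1.537 3.053 -4.167
vertex -1.255 2.666 -3.839
vertex -1.718 3.008 -3.764
endloop
endfacet
facet normal -0.342 0.938 -0.049
outer loop
vertex -1.537 3.053 -4.167
vertex -1.718 3.008 -3.764
vertex -0.645 3.414 -3.481
endloop
endfacet
facet normal -0.593 -0.726 -0.349
outer loop
vertex -1.718 3.008 -3.764
vertex -1.255 2.666 -3.839
vertex -1.628 2.762 -3.405
endloop
endfacet
facet normal -0.418 0.697 0.583
outer loop
vertex -1.718 3.008 -3.764
vertex -1.628 2.762 -3.405
vertex -0.645 3.414 -3.481
endloop
endfacet
facet normal -0.592 -0.726 -0.348
outer loop
vertex -1.628 2.762 -3.405
vertex -1.255 2.666 -3.839
vertex -1.32 2.461 -3.301
endloop
endfacet
facet normal -0.087 0.244 0.966
outer loop
vertex -1.628 2.762 -3.405
vertex -1.32 2.461 -3.301
vertex -0.645 3.414 -3.481
endloop
endfacet
facet normal -0.593 -0.726 -0.348
outer loop
vertex -1.32 2.461 -3.301
vertex -1.255 2.666 -3.839
vertex -0.974 2.279 -3.511
endloop
endfacet
facet normal 0.452 -0.154 0.879
outer loop
vertex -1.32 2.461 -3.301
vertex -0.974 2.279 -3.511
vertex -0.645 3.414 -3.481
endloop
endfacet
facet normal -0.594 -0.726 -0.348
outer loop
vertex -0.974 2.279 -3.511
vertex -1.255 2.666 -3.839
vertex -0.793 2.324 -3.914
endloop
endfacet
facet normal 0.890 -0.268 0.370
outer loop
vertex -0.974 2.279 -3.511
vertex -0.793 2.324 -3.914
vertex -0.645 3.414 -3.481
endloop
endfacet
facet normal -0.594 -0.725 -0.348
outer loop
vertex -0.793 2.324 -3.914
vertex -1.255 2.666 -3.839
vertex -0.883 2.57 -4.273
endloop
endfacet
facet normal 0.965 -0.027 -0.261
outer loop
vertex -0.793 2.324 -3.914
vertex -0.883 2.57 -4.273
vertex -0.645 3.414 -3.481
endloop
endfacet

endsolid


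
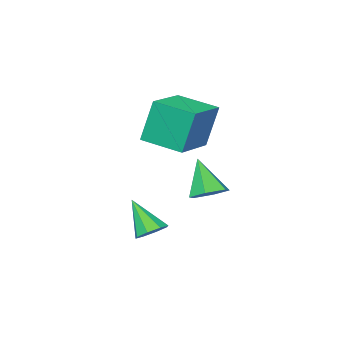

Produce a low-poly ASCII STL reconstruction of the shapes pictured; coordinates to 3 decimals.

solid 
facet normal 0.050 0.492 -0.869
outer loop
vertex 2.207 3.459 -2.356
vertex 1.405 3.661 -2.288
vertex 1.987 4.161 -1.971
endloop
endfacet
facet normal 0.875 0.009 0.484
outer loop
vertex 2.207 3.459 -2.356
vertex 1.987 4.161 -1.971
vertex 1.315 2.779 -0.732
endloop
endfacet
facet normal 0.050 0.493 -0.869
outer loop
vertex 1.987 4.161 -1.971
vertex 1.405 3.661 -2.288
vertex 1.184 4.362 -1.903
endloop
endfacet
facet normal 0.214 0.592 0.777
outer loop
vertex 1.987 4.161 -1.971
vertex 1.184 4.362 -1.903
vertex 1.315 2.779 -0.732
endloop
endfacet
facet normal 0.050 0.493 -0.869
outer loop
vertex 1.184 4.362 -1.903
vertex 1.405 3.661 -2.288
vertex 0.602 3.862 -2.22
endloop
endfacet
facet normal -0.679 0.400 0.616
outer loop
vertex 1.184 4.362 -1.903
vertex 0.602 3.862 -2.22
vertex 1.315 2.779 -0.732
endloop
endfacet
facet normal 0.050 0.493 -0.869
outer loop
vertex 0.602 3.862 -2.22
vertex 1.405 3.661 -2.288
vertex 0.823 3.161 -2.605
endloop
endfacet
facet normal -0.912 -0.377 0.163
outer loop
vertex 0.602 3.862 -2.22
vertex 0.823 3.161 -2.605
vertex 1.315 2.779 -0.732
endloop
endfacet
facet normal 0.050 0.492 -0.869
outer loop
vertex 0.823 3.161 -2.605
vertex 1.405 3.661 -2.288
vertex 1.625 2.959 -2.673
endloop
endfacet
facet normal -0.252 -0.959 -0.129
outer loop
vertex 0.823 3.161 -2.605
vertex 1.625 2.959 -2.673
vertex 1.315 2.779 -0.732
endloop
endfacet
facet normal 0.050 0.492 -0.869
outer loop
vertex 1.625 2.959 -2.673
vertex 1.405 3.661 -2.288
vertex 2.207 3.459 -2.356
endloop
endfacet
facet normal 0.641 -0.767 0.031
outer loop
vertex 1.625 2.959 -2.673
vertex 2.207 3.459 -2.356
vertex 1.315 2.779 -0.732
endloop
endfacet
facet normal -0.114 0.589 -0.800
outer loop
vertex 3.969 3.228 -3.85
vertex 3.459 2.798 -4.094
vertex 3.475 3.371 -3.674
endloop
endfacet
facet normal 0.416 0.510 0.753
outer loop
vertex 3.969 3.228 -3.85
vertex 3.475 3.371 -3.674
vertex 3.661 1.762 -2.686
endloop
endfacet
facet normal -0.114 0.589 -0.800
outer loop
vertex 3.475 3.371 -3.674
vertex 3.459 2.798 -4.094
vertex 2.972 3.179 -3.744
endloop
endfacet
facet normal -0.296 0.475 0.829
outer loop
vertex 3.475 3.371 -3.674
vertex 2.972 3.179 -3.744
vertex 3.661 1.762 -2.686
endloop
endfacet
facet normal -0.114 0.589 -0.800
outer loop
vertex 2.972 3.179 -3.744
vertex 3.459 2.798 -4.094
vertex 2.754 2.763 -4.019
endloop
endfacet
facet normal -0.812 0.040 0.583
outer loop
vertex 2.972 3.179 -3.744
vertex 2.754 2.763 -4.019
vertex 3.661 1.762 -2.686
endloop
endfacet
facet normal -0.114 0.589 -0.800
outer loop
vertex 2.754 2.763 -4.019
vertex 3.459 2.798 -4.094
vertex 2.949 2.369 -4.337
endloop
endfacet
facet normal -0.828 -0.538 0.159
outer loop
vertex 2.754 2.763 -4.019
vertex 2.949 2.369 -4.337
vertex 3.661 1.762 -2.686
endloop
endfacet
facet normal -0.114 0.589 -0.800
outer loop
vertex 2.949 2.369 -4.337
vertex 3.459 2.798 -4.094
vertex 3.443 2.226 -4.513
endloop
endfacet
facet normal -0.336 -0.922 -0.194
outer loop
vertex 2.949 2.369 -4.337
vertex 3.443 2.226 -4.513
vertex 3.661 1.762 -2.686
endloop
endfacet
facet normal -0.115 0.589 -0.800
outer loop
vertex 3.443 2.226 -4.513
vertex 3.459 2.798 -4.094
vertex 3.946 2.418 -4.444
endloop
endfacet
facet normal 0.375 -0.887 -0.270
outer loop
vertex 3.443 2.226 -4.513
vertex 3.946 2.418 -4.444
vertex 3.661 1.762 -2.686
endloop
endfacet
facet normal -0.114 0.590 -0.799
outer loop
vertex 3.946 2.418 -4.444
vertex 3.459 2.798 -4.094
vertex 4.164 2.833 -4.169
endloop
endfacet
facet normal 0.892 -0.452 -0.024
outer loop
vertex 3.946 2.418 -4.444
vertex 4.164 2.833 -4.169
vertex 3.661 1.762 -2.686
endloop
endfacet
facet normal -0.114 0.589 -0.800
outer loop
vertex 4.164 2.833 -4.169
vertex 3.459 2.798 -4.094
vertex 3.969 3.228 -3.85
endloop
endfacet
facet normal 0.908 0.126 0.399
outer loop
vertex 4.164 2.833 -4.169
vertex 3.969 3.228 -3.85
vertex 3.661 1.762 -2.686
endloop
endfacet
facet normal -0.878 -0.464 -0.119
outer loop
vertex 0.13 -0.116 1.654
vertex -0.676 1.512 1.256
vertex 0.551 -0.398 -0.354
endloop
endfacet
facet normal 0.433 -0.875 0.214
outer loop
vertex 2.456 0.608 -0.096
vertex 0.13 -0.116 1.654
vertex 0.551 -0.398 -0.354
endloop
endfacet
facet normal -0.878 -0.464 -0.119
outer loop
vertex 0.551 -0.398 -0.354
vertex -0.676 1.512 1.256
vertex -0.256 1.23 -0.751
endloop
endfacet
facet normal 0.203 -0.136 -0.970
outer loop
vertex -0.256 1.23 -0.751
vertex 2.456 0.608 -0.096
vertex 0.551 -0.398 -0.354
endloop
endfacet
facet normal -0.203 0.136 0.970
outer loop
vertex 0.13 -0.116 1.654
vertex 1.229 2.518 1.514
vertex -0.676 1.512 1.256
endloop
endfacet
facet normal 0.433 -0.876 0.214
outer loop
vertex 2.036 0.89 1.911
vertex 0.13 -0.116 1.654
vertex 2.456 0.608 -0.096
endloop
endfacet
facet normal -0.203 0.136 0.970
outer loop
vertex 2.036 0.89 1.911
vertex 1.229 2.518 1.514
vertex 0.13 -0.116 1.654
endloop
endfacet
facet normal -0.433 0.875 -0.214
outer loop
vertex -0.676 1.512 1.256
vertex 1.229 2.518 1.514
vertex -0.256 1.23 -0.751
endloop
endfacet
facet normal 0.203 -0.137 -0.970
outer loop
vertex 1.65 2.236 -0.494
vertex 2.456 0.608 -0.096
vertex -0.256 1.23 -0.751
endloop
endfacet
facet normal -0.433 0.876 -0.214
outer loop
vertex -0.256 1.23 -0.751
vertex 1.229 2.518 1.514
vertex 1.65 2.236 -0.494
endloop
endfacet
facet normal 0.878 0.464 0.119
outer loop
vertex 1.65 2.236 -0.494
vertex 2.036 0.89 1.911
vertex 2.456 0.608 -0.096
endloop
endfacet
facet normal 0.878 0.464 0.119
outer loop
vertex 1.229 2.518 1.514
vertex 2.036 0.89 1.911
vertex 1.65 2.236 -0.494
endloop
endfacet

endsolid


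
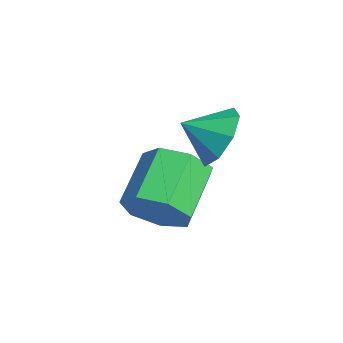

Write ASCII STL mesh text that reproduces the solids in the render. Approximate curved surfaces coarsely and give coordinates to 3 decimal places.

solid 
facet normal 0.078 0.867 -0.492
outer loop
vertex 3.217 3.349 -2.044
vertex 2.658 3.854 -1.242
vertex 3.721 3.647 -1.438
endloop
endfacet
facet normal 0.565 -0.822 -0.066
outer loop
vertex 3.217 3.349 -2.044
vertex 3.721 3.647 -1.438
vertex 2.562 2.786 -0.638
endloop
endfacet
facet normal 0.079 0.868 -0.490
outer loop
vertex 3.721 3.647 -1.438
vertex 2.658 3.854 -1.242
vertex 3.602 4.065 -0.717
endloop
endfacet
facet normal 0.711 -0.551 0.437
outer loop
vertex 3.721 3.647 -1.438
vertex 3.602 4.065 -0.717
vertex 2.562 2.786 -0.638
endloop
endfacet
facet normal 0.079 0.868 -0.491
outer loop
vertex 3.602 4.065 -0.717
vertex 2.658 3.854 -1.242
vertex 2.93 4.36 -0.304
endloop
endfacet
facet normal 0.410 -0.280 0.868
outer loop
vertex 3.602 4.065 -0.717
vertex 2.93 4.36 -0.304
vertex 2.562 2.786 -0.638
endloop
endfacet
facet normal 0.078 0.868 -0.491
outer loop
vertex 2.93 4.36 -0.304
vertex 2.658 3.854 -1.242
vertex 2.099 4.358 -0.44
endloop
endfacet
facet normal -0.159 -0.169 0.973
outer loop
vertex 2.93 4.36 -0.304
vertex 2.099 4.358 -0.44
vertex 2.562 2.786 -0.638
endloop
endfacet
facet normal 0.079 0.868 -0.491
outer loop
vertex 2.099 4.358 -0.44
vertex 2.658 3.854 -1.242
vertex 1.596 4.061 -1.046
endloop
endfacet
facet normal -0.665 -0.283 0.691
outer loop
vertex 2.099 4.358 -0.44
vertex 1.596 4.061 -1.046
vertex 2.562 2.786 -0.638
endloop
endfacet
facet normal 0.078 0.868 -0.491
outer loop
vertex 1.596 4.061 -1.046
vertex 2.658 3.854 -1.242
vertex 1.715 3.642 -1.767
endloop
endfacet
facet normal -0.811 -0.554 0.188
outer loop
vertex 1.596 4.061 -1.046
vertex 1.715 3.642 -1.767
vertex 2.562 2.786 -0.638
endloop
endfacet
facet normal 0.078 0.868 -0.491
outer loop
vertex 1.715 3.642 -1.767
vertex 2.658 3.854 -1.242
vertex 2.386 3.348 -2.18
endloop
endfacet
facet normal -0.511 -0.825 -0.242
outer loop
vertex 1.715 3.642 -1.767
vertex 2.386 3.348 -2.18
vertex 2.562 2.786 -0.638
endloop
endfacet
facet normal 0.079 0.868 -0.491
outer loop
vertex 2.386 3.348 -2.18
vertex 2.658 3.854 -1.242
vertex 3.217 3.349 -2.044
endloop
endfacet
facet normal 0.058 -0.936 -0.348
outer loop
vertex 2.386 3.348 -2.18
vertex 3.217 3.349 -2.044
vertex 2.562 2.786 -0.638
endloop
endfacet
facet normal 0.732 -0.436 -0.524
outer loop
vertex 3.406 2.95 -3.938
vertex 2.794 2.068 -4.059
vertex 2.855 2.938 -4.697
endloop
endfacet
facet normal 0.346 0.900 -0.265
outer loop
vertex 3.406 2.95 -3.938
vertex 2.855 2.938 -4.697
vertex 1.958 3.813 -2.9
endloop
endfacet
facet normal 0.346 0.900 -0.266
outer loop
vertex 1.958 3.813 -2.9
vertex 2.855 2.938 -4.697
vertex 1.407 3.801 -3.658
endloop
endfacet
facet normal -0.731 0.436 0.525
outer loop
vertex 1.958 3.813 -2.9
vertex 1.407 3.801 -3.658
vertex 1.346 2.932 -3.021
endloop
endfacet
facet normal 0.732 -0.436 -0.524
outer loop
vertex 2.855 2.938 -4.697
vertex 2.794 2.068 -4.059
vertex 2.259 2.271 -4.975
endloop
endfacet
facet normal -0.244 0.551 -0.798
outer loop
vertex 2.855 2.938 -4.697
vertex 2.259 2.271 -4.975
vertex 1.407 3.801 -3.658
endloop
endfacet
facet normal -0.243 0.551 -0.798
outer loop
vertex 1.407 3.801 -3.658
vertex 2.259 2.271 -4.975
vertex 0.81 3.134 -3.937
endloop
endfacet
facet normal -0.732 0.436 0.524
outer loop
vertex 1.407 3.801 -3.658
vertex 0.81 3.134 -3.937
vertex 1.346 2.932 -3.021
endloop
endfacet
facet normal 0.731 -0.437 -0.524
outer loop
vertex 2.259 2.271 -4.975
vertex 2.794 2.068 -4.059
vertex 2.065 1.452 -4.563
endloop
endfacet
facet normal -0.650 -0.213 -0.730
outer loop
vertex 2.259 2.271 -4.975
vertex 2.065 1.452 -4.563
vertex 0.81 3.134 -3.937
endloop
endfacet
facet normal -0.650 -0.214 -0.729
outer loop
vertex 0.81 3.134 -3.937
vertex 2.065 1.452 -4.563
vertex 0.617 2.315 -3.525
endloop
endfacet
facet normal -0.731 0.436 0.524
outer loop
vertex 0.81 3.134 -3.937
vertex 0.617 2.315 -3.525
vertex 1.346 2.932 -3.021
endloop
endfacet
facet normal 0.731 -0.437 -0.524
outer loop
vertex 2.065 1.452 -4.563
vertex 2.794 2.068 -4.059
vertex 2.42 1.097 -3.772
endloop
endfacet
facet normal -0.567 -0.816 -0.112
outer loop
vertex 2.065 1.452 -4.563
vertex 2.42 1.097 -3.772
vertex 0.617 2.315 -3.525
endloop
endfacet
facet normal -0.567 -0.816 -0.112
outer loop
vertex 0.617 2.315 -3.525
vertex 2.42 1.097 -3.772
vertex 0.972 1.96 -2.734
endloop
endfacet
facet normal -0.731 0.436 0.524
outer loop
vertex 0.617 2.315 -3.525
vertex 0.972 1.96 -2.734
vertex 1.346 2.932 -3.021
endloop
endfacet
facet normal 0.731 -0.437 -0.524
outer loop
vertex 2.42 1.097 -3.772
vertex 2.794 2.068 -4.059
vertex 3.057 1.473 -3.197
endloop
endfacet
facet normal -0.057 -0.805 0.590
outer loop
vertex 2.42 1.097 -3.772
vertex 3.057 1.473 -3.197
vertex 0.972 1.96 -2.734
endloop
endfacet
facet normal -0.057 -0.805 0.591
outer loop
vertex 0.972 1.96 -2.734
vertex 3.057 1.473 -3.197
vertex 1.609 2.337 -2.159
endloop
endfacet
facet normal -0.731 0.436 0.524
outer loop
vertex 0.972 1.96 -2.734
vertex 1.609 2.337 -2.159
vertex 1.346 2.932 -3.021
endloop
endfacet
facet normal 0.731 -0.436 -0.524
outer loop
vertex 3.057 1.473 -3.197
vertex 2.794 2.068 -4.059
vertex 3.496 2.298 -3.271
endloop
endfacet
facet normal 0.496 -0.188 0.848
outer loop
vertex 3.057 1.473 -3.197
vertex 3.496 2.298 -3.271
vertex 1.609 2.337 -2.159
endloop
endfacet
facet normal 0.496 -0.188 0.848
outer loop
vertex 1.609 2.337 -2.159
vertex 3.496 2.298 -3.271
vertex 2.048 3.161 -2.233
endloop
endfacet
facet normal -0.731 0.437 0.524
outer loop
vertex 1.609 2.337 -2.159
vertex 2.048 3.161 -2.233
vertex 1.346 2.932 -3.021
endloop
endfacet
facet normal 0.732 -0.436 -0.525
outer loop
vertex 3.496 2.298 -3.271
vertex 2.794 2.068 -4.059
vertex 3.406 2.95 -3.938
endloop
endfacet
facet normal 0.675 0.571 0.467
outer loop
vertex 3.496 2.298 -3.271
vertex 3.406 2.95 -3.938
vertex 2.048 3.161 -2.233
endloop
endfacet
facet normal 0.675 0.571 0.467
outer loop
vertex 2.048 3.161 -2.233
vertex 3.406 2.95 -3.938
vertex 1.958 3.813 -2.9
endloop
endfacet
facet normal -0.731 0.436 0.525
outer loop
vertex 2.048 3.161 -2.233
vertex 1.958 3.813 -2.9
vertex 1.346 2.932 -3.021
endloop
endfacet

endsolid
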